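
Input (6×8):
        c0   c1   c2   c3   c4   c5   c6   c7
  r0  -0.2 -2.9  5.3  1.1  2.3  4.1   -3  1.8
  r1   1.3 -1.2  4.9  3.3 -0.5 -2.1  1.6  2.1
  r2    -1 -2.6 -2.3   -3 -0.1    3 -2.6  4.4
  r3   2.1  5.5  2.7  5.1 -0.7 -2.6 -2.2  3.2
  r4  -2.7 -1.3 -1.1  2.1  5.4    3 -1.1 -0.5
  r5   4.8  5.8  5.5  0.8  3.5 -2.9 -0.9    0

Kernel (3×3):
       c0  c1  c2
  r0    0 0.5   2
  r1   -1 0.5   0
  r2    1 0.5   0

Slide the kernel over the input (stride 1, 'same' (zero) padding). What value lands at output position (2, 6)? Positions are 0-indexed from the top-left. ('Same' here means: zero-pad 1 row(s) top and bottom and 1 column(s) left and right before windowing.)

-3

The receptive field on the zero-padded input at this output position is [-2.1 1.6 2.1 / 3 -2.6 4.4 / -2.6 -2.2 3.2]. Elementwise product with the kernel and sum: 1.6·0.5 + 2.1·2 + 3·-1 + -2.6·0.5 + -2.6·1 + -2.2·0.5.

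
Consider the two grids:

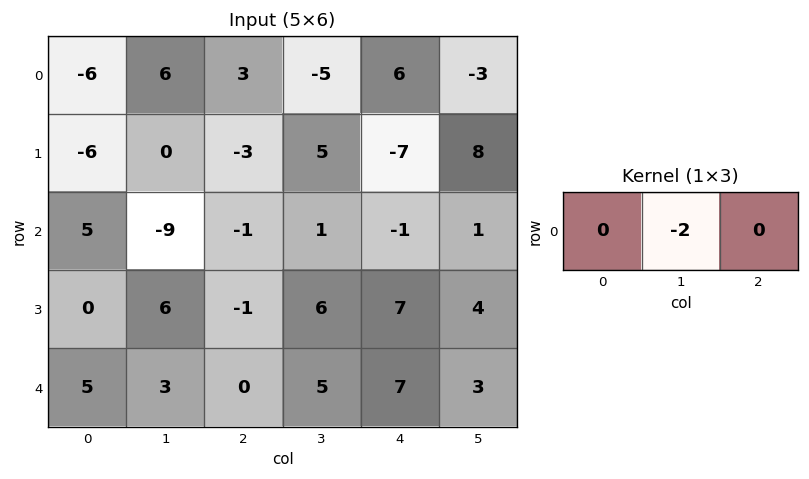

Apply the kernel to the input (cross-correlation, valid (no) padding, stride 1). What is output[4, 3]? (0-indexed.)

-14

The receptive field on the input at this output position is [5 7 3]. Elementwise product with the kernel and sum: 7·-2.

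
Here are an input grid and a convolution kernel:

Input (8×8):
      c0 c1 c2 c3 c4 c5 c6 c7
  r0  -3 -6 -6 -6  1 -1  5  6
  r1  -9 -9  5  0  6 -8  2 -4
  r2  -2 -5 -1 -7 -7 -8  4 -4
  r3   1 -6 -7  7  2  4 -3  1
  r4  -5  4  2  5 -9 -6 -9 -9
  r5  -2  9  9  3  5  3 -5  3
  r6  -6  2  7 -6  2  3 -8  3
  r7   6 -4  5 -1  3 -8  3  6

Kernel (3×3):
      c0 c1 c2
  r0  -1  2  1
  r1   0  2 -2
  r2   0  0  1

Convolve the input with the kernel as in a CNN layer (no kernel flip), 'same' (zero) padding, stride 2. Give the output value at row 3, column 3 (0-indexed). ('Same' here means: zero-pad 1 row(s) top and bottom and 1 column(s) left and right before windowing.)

-26

The receptive field on the zero-padded input at this output position is [3 -5 3 / 3 -8 3 / -8 3 6]. Elementwise product with the kernel and sum: 3·-1 + -5·2 + 3·1 + -8·2 + 3·-2 + 6·1.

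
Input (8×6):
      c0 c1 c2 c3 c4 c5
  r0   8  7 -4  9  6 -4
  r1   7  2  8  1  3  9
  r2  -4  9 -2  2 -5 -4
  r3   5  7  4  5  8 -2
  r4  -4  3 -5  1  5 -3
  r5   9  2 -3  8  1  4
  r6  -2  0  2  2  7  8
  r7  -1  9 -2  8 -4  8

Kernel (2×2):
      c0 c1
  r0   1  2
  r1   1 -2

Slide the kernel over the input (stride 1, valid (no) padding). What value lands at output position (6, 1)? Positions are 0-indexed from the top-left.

The receptive field on the input at this output position is [0 2 / 9 -2]. Elementwise product with the kernel and sum: 0·1 + 2·2 + 9·1 + -2·-2.

17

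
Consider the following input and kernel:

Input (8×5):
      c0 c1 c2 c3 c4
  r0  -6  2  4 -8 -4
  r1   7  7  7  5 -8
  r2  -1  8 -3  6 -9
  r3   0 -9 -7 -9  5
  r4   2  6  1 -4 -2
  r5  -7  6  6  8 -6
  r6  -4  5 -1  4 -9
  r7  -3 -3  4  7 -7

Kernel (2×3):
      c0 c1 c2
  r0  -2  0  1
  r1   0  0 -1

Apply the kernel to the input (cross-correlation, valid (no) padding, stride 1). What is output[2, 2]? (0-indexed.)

-8

The receptive field on the input at this output position is [-3 6 -9 / -7 -9 5]. Elementwise product with the kernel and sum: -3·-2 + -9·1 + 5·-1.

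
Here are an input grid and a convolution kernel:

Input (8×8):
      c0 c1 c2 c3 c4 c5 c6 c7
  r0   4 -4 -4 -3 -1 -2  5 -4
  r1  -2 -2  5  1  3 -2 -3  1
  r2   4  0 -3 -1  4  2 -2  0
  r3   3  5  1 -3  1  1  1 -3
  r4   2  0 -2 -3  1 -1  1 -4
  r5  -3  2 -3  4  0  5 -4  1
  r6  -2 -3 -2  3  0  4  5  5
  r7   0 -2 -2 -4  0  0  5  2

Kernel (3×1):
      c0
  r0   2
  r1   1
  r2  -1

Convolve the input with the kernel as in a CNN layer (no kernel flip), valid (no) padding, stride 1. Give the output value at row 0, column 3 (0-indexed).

The receptive field on the input at this output position is [-3 / 1 / -1]. Elementwise product with the kernel and sum: -3·2 + 1·1 + -1·-1.

-4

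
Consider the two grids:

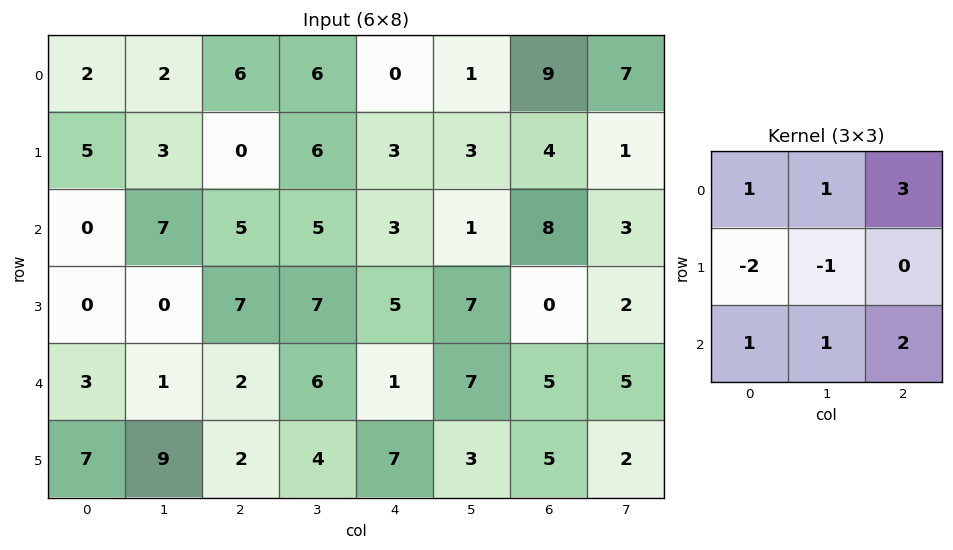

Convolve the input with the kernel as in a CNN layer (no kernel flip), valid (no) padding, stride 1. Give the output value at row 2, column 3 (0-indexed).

The receptive field on the input at this output position is [5 3 1 / 7 5 7 / 6 1 7]. Elementwise product with the kernel and sum: 5·1 + 3·1 + 1·3 + 7·-2 + 5·-1 + 6·1 + 1·1 + 7·2.

13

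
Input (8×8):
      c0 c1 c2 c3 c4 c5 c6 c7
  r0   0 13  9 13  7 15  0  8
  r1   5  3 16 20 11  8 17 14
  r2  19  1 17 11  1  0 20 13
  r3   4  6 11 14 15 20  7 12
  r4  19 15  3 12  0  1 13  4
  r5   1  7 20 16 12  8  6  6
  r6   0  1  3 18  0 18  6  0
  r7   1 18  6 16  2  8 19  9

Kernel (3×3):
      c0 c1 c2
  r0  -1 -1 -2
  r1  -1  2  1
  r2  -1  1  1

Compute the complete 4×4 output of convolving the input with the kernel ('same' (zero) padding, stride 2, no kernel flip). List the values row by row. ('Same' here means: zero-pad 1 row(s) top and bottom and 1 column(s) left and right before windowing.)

Output[0,0]: The receptive field on the zero-padded input at this output position is [0 0 0 / 0 0 13 / 0 5 3]. Elementwise product with the kernel and sum: 0·-1 + 0·-1 + 0·-2 + 0·-1 + 0·2 + 13·1 + 0·-1 + 5·1 + 3·1.
Output[0,1]: The receptive field on the zero-padded input at this output position is [0 0 0 / 13 9 13 / 3 16 20]. Elementwise product with the kernel and sum: 0·-1 + 0·-1 + 0·-2 + 13·-1 + 9·2 + 13·1 + 3·-1 + 16·1 + 20·1.

21 51 15 16
38 4 -35 -1
45 -13 -76 -18
5 -32 -50 -12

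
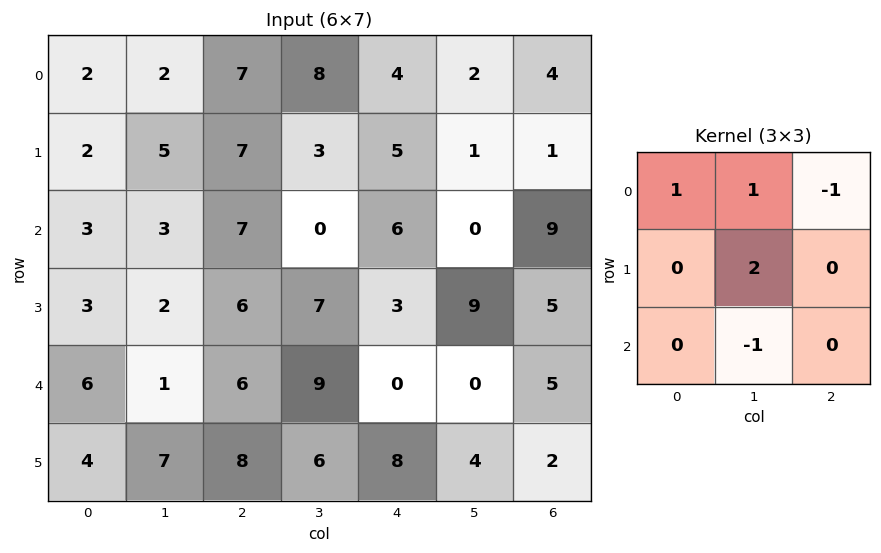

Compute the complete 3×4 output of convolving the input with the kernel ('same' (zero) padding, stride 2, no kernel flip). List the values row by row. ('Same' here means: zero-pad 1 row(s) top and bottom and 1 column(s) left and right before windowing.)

Output[0,0]: The receptive field on the zero-padded input at this output position is [0 0 0 / 0 2 2 / 0 2 5]. Elementwise product with the kernel and sum: 0·1 + 0·1 + 0·-1 + 2·2 + 2·-1.
Output[0,1]: The receptive field on the zero-padded input at this output position is [0 0 0 / 2 7 8 / 5 7 3]. Elementwise product with the kernel and sum: 0·1 + 0·1 + 0·-1 + 7·2 + 7·-1.

2 7 3 7
0 17 16 15
9 5 -7 22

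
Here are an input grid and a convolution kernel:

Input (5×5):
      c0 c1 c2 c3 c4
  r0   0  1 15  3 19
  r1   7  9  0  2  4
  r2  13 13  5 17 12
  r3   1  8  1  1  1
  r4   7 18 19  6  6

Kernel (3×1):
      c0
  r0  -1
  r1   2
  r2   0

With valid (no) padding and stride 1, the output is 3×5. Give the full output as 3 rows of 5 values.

Output[0,0]: The receptive field on the input at this output position is [0 / 7 / 13]. Elementwise product with the kernel and sum: 0·-1 + 7·2.

14 17 -15 1 -11
19 17 10 32 20
-11 3 -3 -15 -10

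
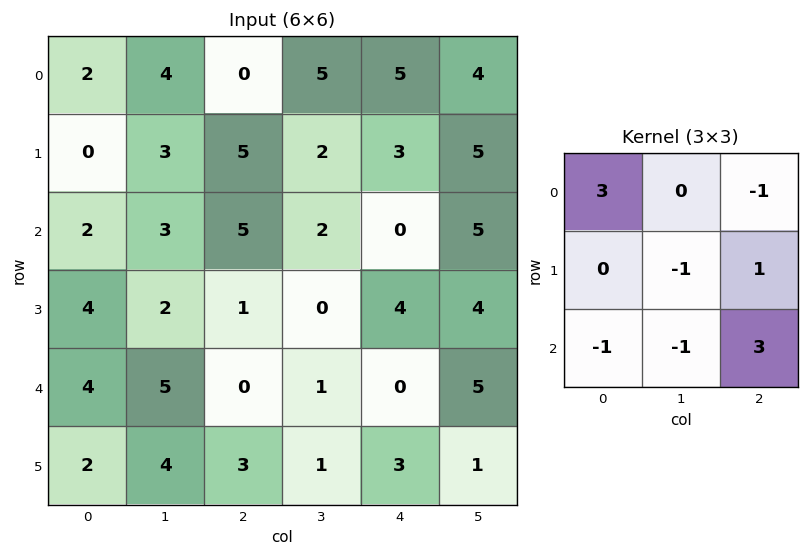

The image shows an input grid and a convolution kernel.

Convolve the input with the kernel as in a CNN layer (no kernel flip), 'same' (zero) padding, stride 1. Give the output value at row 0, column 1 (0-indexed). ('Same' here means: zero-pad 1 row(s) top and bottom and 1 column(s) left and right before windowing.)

8

The receptive field on the zero-padded input at this output position is [0 0 0 / 2 4 0 / 0 3 5]. Elementwise product with the kernel and sum: 0·3 + 0·-1 + 4·-1 + 0·1 + 0·-1 + 3·-1 + 5·3.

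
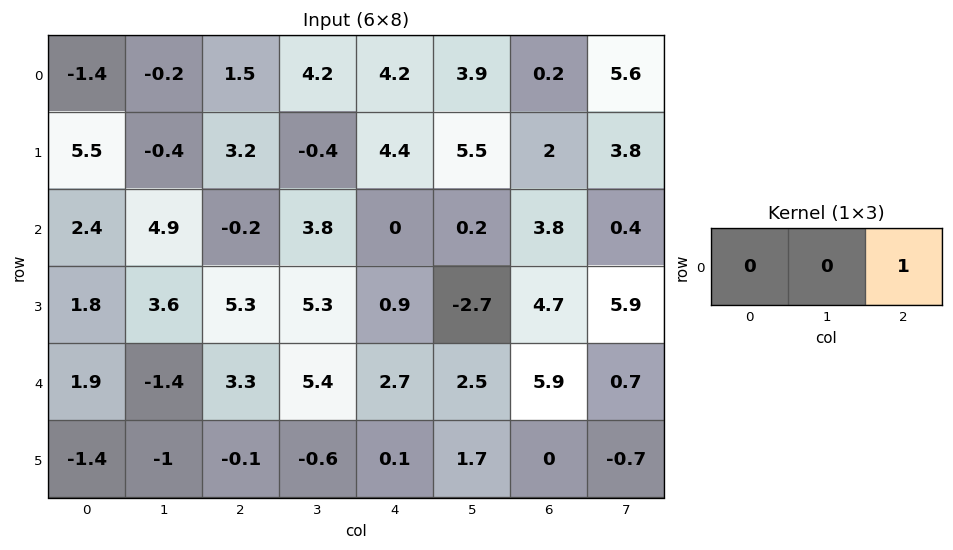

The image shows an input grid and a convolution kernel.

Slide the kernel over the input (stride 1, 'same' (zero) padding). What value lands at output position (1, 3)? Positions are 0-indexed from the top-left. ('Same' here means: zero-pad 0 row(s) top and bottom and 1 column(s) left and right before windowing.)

The receptive field on the zero-padded input at this output position is [3.2 -0.4 4.4]. Elementwise product with the kernel and sum: 4.4·1.

4.4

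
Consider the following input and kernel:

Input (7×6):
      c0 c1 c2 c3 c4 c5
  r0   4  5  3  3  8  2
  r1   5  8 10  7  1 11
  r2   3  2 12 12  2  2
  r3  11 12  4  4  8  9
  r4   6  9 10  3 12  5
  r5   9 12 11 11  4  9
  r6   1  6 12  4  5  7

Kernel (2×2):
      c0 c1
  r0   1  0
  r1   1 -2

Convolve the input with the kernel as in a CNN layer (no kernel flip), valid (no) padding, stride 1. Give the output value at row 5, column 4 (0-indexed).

The receptive field on the input at this output position is [4 9 / 5 7]. Elementwise product with the kernel and sum: 4·1 + 5·1 + 7·-2.

-5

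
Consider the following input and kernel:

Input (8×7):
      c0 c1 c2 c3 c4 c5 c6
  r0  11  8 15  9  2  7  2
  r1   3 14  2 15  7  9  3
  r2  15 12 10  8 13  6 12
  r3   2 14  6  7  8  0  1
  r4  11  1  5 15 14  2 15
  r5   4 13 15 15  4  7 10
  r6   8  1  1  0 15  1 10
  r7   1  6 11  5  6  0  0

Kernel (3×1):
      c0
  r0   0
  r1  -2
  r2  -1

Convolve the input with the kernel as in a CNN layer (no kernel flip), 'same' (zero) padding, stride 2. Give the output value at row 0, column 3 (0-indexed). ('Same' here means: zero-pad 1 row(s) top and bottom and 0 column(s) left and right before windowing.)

The receptive field on the zero-padded input at this output position is [0 / 2 / 3]. Elementwise product with the kernel and sum: 2·-2 + 3·-1.

-7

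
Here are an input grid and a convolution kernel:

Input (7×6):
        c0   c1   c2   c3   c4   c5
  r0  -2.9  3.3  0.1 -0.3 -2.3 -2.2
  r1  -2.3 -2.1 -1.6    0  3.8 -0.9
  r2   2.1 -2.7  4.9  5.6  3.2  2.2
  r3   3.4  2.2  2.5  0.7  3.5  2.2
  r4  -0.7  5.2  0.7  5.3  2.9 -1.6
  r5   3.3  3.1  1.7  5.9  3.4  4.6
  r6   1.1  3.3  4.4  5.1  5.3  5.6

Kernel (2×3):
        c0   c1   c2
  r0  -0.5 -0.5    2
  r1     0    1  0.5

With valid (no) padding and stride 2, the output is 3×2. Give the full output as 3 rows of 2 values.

-2.9 -2.6
13.55 3.6
3.1 10.4

Output[0,0]: The receptive field on the input at this output position is [-2.9 3.3 0.1 / -2.3 -2.1 -1.6]. Elementwise product with the kernel and sum: -2.9·-0.5 + 3.3·-0.5 + 0.1·2 + -2.1·1 + -1.6·0.5.
Output[0,1]: The receptive field on the input at this output position is [0.1 -0.3 -2.3 / -1.6 0 3.8]. Elementwise product with the kernel and sum: 0.1·-0.5 + -0.3·-0.5 + -2.3·2 + 0·1 + 3.8·0.5.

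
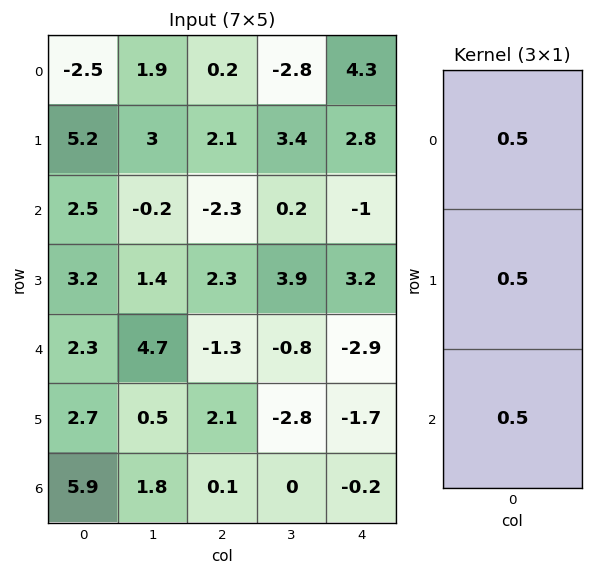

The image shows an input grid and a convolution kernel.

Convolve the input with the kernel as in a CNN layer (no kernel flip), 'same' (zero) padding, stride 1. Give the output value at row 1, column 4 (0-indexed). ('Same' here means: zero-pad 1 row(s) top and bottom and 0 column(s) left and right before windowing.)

The receptive field on the zero-padded input at this output position is [4.3 / 2.8 / -1]. Elementwise product with the kernel and sum: 4.3·0.5 + 2.8·0.5 + -1·0.5.

3.05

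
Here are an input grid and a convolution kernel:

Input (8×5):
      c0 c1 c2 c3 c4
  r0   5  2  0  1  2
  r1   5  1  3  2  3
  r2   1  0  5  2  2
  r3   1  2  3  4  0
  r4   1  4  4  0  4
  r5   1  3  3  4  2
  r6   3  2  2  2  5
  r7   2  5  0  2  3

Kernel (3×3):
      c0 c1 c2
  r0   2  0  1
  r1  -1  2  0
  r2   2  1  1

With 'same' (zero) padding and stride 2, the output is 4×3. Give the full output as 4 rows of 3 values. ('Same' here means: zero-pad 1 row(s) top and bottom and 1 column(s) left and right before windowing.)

16 5 10
6 25 14
8 25 26
16 24 23

Output[0,0]: The receptive field on the zero-padded input at this output position is [0 0 0 / 0 5 2 / 0 5 1]. Elementwise product with the kernel and sum: 0·2 + 0·1 + 0·-1 + 5·2 + 0·2 + 5·1 + 1·1.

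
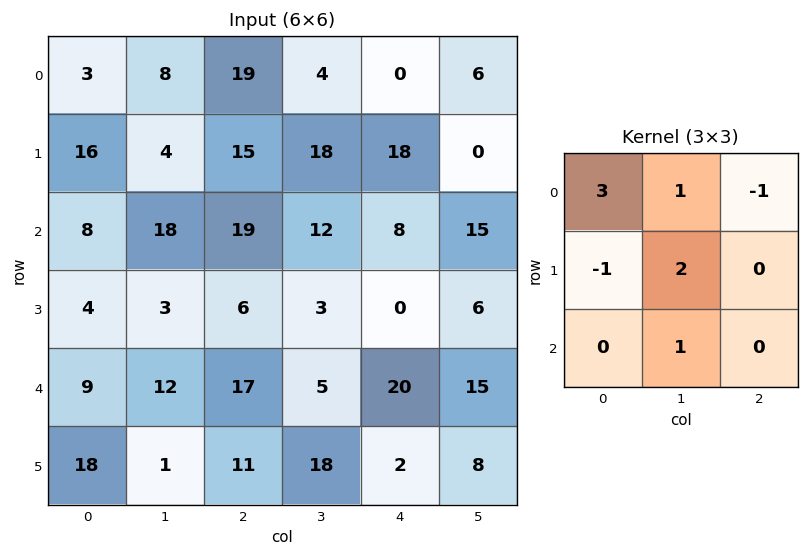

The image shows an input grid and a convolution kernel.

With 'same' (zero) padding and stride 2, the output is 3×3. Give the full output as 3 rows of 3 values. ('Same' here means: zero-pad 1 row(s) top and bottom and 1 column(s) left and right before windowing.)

Output[0,0]: The receptive field on the zero-padded input at this output position is [0 0 0 / 0 3 8 / 0 16 4]. Elementwise product with the kernel and sum: 0·3 + 0·1 + 0·-1 + 0·-1 + 3·2 + 16·1.

22 45 14
32 35 76
37 45 40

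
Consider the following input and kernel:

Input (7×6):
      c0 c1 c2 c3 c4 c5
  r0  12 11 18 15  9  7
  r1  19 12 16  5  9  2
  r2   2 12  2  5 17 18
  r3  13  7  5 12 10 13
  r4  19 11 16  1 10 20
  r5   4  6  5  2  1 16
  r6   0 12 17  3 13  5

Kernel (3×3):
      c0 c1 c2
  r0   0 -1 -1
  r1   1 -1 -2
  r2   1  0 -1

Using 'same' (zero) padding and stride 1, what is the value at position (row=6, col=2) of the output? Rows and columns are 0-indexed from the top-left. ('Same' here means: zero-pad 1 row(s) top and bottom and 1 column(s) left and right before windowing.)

The receptive field on the zero-padded input at this output position is [6 5 2 / 12 17 3 / 0 0 0]. Elementwise product with the kernel and sum: 5·-1 + 2·-1 + 12·1 + 17·-1 + 3·-2 + 0·1 + 0·-1.

-18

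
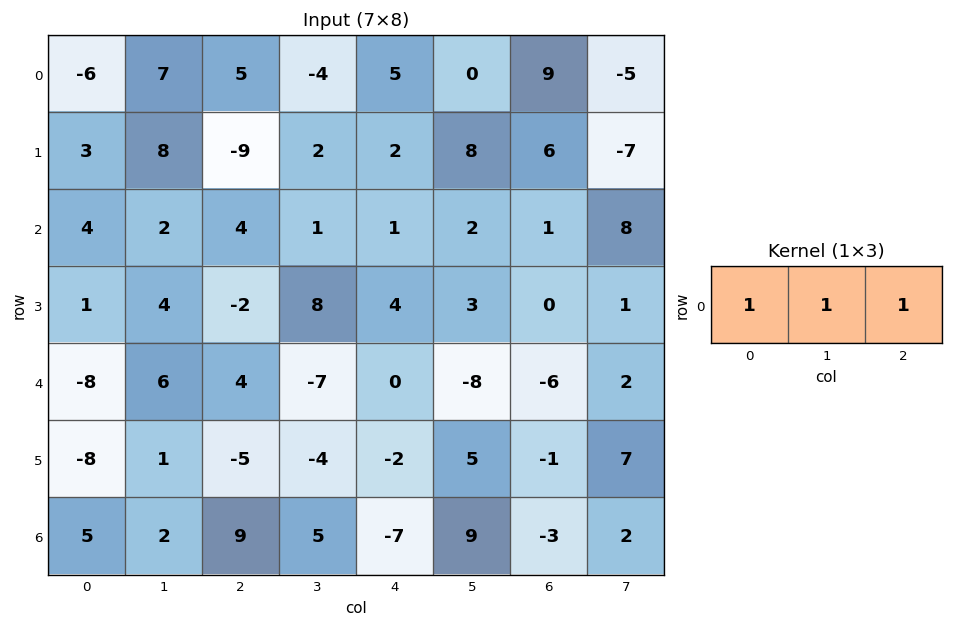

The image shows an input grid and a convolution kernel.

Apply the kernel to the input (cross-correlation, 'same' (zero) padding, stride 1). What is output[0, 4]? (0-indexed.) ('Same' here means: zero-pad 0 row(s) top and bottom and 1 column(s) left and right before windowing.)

1

The receptive field on the zero-padded input at this output position is [-4 5 0]. Elementwise product with the kernel and sum: -4·1 + 5·1 + 0·1.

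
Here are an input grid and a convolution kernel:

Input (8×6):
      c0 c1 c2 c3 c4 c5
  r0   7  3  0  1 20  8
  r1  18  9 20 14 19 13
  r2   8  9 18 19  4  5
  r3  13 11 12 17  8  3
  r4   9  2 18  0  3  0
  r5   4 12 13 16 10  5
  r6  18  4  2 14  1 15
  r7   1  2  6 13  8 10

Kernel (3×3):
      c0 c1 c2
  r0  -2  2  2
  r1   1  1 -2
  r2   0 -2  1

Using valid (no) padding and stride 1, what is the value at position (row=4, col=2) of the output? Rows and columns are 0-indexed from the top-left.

The receptive field on the input at this output position is [18 0 3 / 13 16 10 / 2 14 1]. Elementwise product with the kernel and sum: 18·-2 + 0·2 + 3·2 + 13·1 + 16·1 + 10·-2 + 14·-2 + 1·1.

-48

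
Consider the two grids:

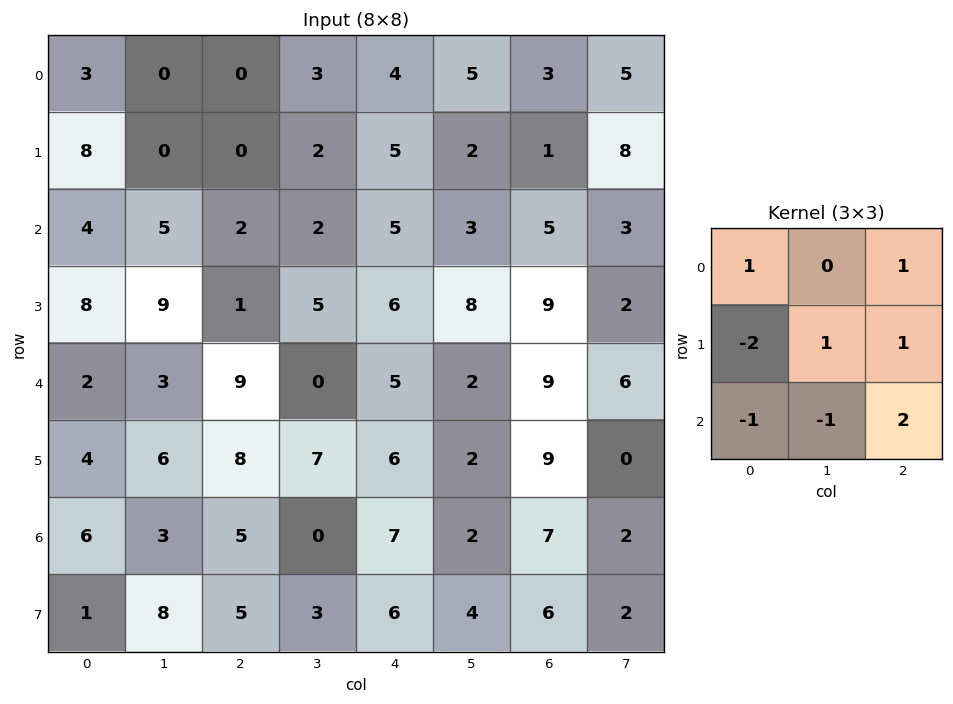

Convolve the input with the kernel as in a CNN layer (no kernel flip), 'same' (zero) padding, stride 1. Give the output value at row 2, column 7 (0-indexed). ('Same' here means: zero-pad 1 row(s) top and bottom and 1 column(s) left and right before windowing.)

-17

The receptive field on the zero-padded input at this output position is [1 8 0 / 5 3 0 / 9 2 0]. Elementwise product with the kernel and sum: 1·1 + 0·1 + 5·-2 + 3·1 + 0·1 + 9·-1 + 2·-1 + 0·2.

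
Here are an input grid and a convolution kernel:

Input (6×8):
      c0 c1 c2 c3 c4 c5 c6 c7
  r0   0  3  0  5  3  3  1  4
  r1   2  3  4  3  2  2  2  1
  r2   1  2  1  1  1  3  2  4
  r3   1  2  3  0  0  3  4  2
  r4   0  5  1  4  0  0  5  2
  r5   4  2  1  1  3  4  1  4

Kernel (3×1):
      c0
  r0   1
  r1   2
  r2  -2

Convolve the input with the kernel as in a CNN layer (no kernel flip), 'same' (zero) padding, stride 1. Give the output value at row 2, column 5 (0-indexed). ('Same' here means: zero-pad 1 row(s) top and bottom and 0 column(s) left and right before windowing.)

2

The receptive field on the zero-padded input at this output position is [2 / 3 / 3]. Elementwise product with the kernel and sum: 2·1 + 3·2 + 3·-2.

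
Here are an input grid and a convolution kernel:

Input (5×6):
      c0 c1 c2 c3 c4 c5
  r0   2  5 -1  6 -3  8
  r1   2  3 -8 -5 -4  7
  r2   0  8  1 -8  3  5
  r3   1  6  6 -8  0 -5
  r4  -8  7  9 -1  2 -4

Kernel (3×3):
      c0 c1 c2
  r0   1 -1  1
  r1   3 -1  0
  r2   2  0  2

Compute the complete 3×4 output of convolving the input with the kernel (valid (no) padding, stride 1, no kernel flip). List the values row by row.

1 29 -21 0
-3 25 16 -47
-8 23 60 -40

Output[0,0]: The receptive field on the input at this output position is [2 5 -1 / 2 3 -8 / 0 8 1]. Elementwise product with the kernel and sum: 2·1 + 5·-1 + -1·1 + 2·3 + 3·-1 + 0·2 + 1·2.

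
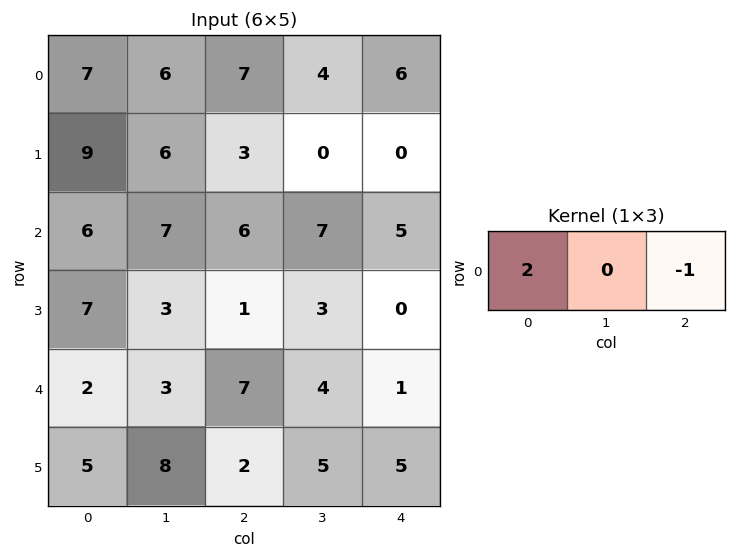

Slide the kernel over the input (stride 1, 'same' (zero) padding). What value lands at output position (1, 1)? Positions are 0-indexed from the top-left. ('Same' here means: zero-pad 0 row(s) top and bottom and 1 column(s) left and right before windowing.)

The receptive field on the zero-padded input at this output position is [9 6 3]. Elementwise product with the kernel and sum: 9·2 + 3·-1.

15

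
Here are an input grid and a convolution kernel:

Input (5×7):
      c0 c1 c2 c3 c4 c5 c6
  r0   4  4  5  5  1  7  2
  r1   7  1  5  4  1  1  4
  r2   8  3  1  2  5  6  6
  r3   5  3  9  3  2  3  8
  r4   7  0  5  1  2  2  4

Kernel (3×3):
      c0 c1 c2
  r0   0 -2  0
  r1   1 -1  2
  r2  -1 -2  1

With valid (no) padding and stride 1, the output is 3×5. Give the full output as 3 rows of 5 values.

Output[0,0]: The receptive field on the input at this output position is [4 4 5 / 7 1 5 / 8 3 1]. Elementwise product with the kernel and sum: 4·-2 + 7·1 + 1·-1 + 5·2 + 8·-1 + 3·-2 + 1·1.

-5 -9 -7 -3 -17
3 -22 -12 3 9
12 -11 1 -6 1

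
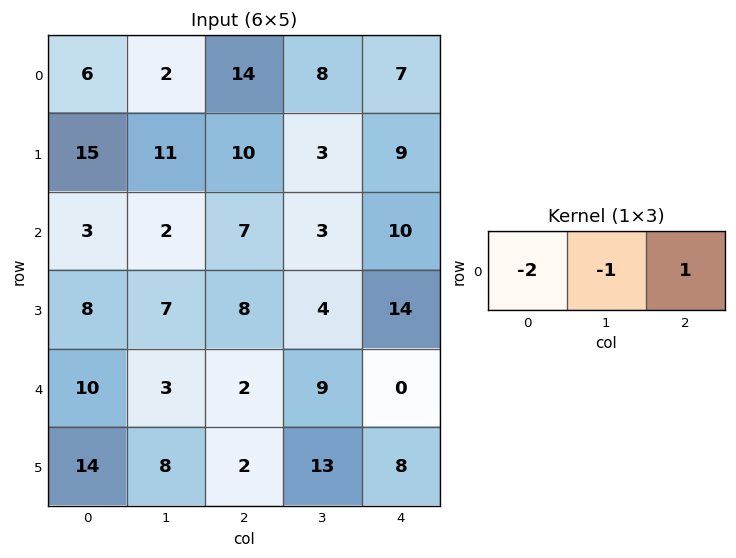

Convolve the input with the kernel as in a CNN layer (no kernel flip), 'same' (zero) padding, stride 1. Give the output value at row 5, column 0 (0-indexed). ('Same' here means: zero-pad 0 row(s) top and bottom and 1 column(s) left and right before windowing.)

-6

The receptive field on the zero-padded input at this output position is [0 14 8]. Elementwise product with the kernel and sum: 0·-2 + 14·-1 + 8·1.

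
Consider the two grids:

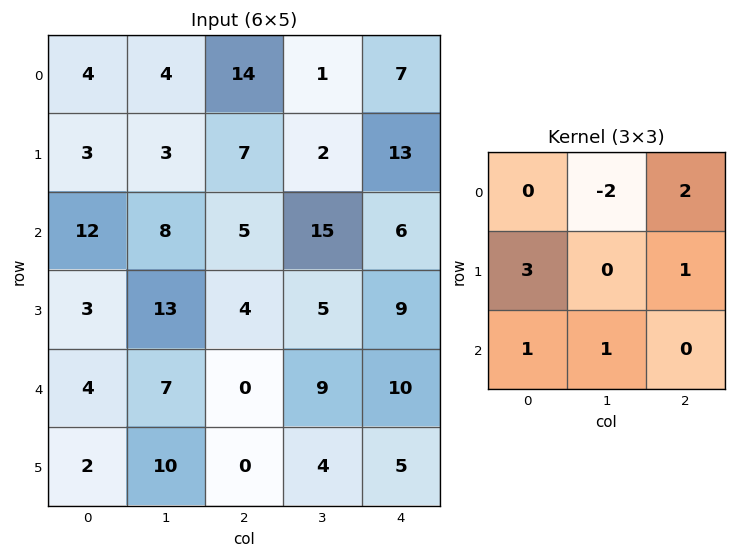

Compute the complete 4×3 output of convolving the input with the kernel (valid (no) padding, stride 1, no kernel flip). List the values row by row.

Output[0,0]: The receptive field on the input at this output position is [4 4 14 / 3 3 7 / 12 8 5]. Elementwise product with the kernel and sum: 4·-2 + 14·2 + 3·3 + 7·1 + 12·1 + 8·1.
Output[0,1]: The receptive field on the input at this output position is [4 14 1 / 3 7 2 / 8 5 15]. Elementwise product with the kernel and sum: 14·-2 + 1·2 + 3·3 + 2·1 + 8·1 + 5·1.

56 -2 66
65 46 52
18 71 12
6 42 22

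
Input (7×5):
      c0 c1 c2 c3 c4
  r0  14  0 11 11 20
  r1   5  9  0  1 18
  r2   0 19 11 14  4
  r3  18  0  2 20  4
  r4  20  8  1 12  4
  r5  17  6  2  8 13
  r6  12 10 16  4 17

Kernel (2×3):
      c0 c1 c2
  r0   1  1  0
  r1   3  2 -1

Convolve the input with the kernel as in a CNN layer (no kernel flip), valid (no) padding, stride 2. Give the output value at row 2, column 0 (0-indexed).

The receptive field on the input at this output position is [20 8 1 / 17 6 2]. Elementwise product with the kernel and sum: 20·1 + 8·1 + 17·3 + 6·2 + 2·-1.

89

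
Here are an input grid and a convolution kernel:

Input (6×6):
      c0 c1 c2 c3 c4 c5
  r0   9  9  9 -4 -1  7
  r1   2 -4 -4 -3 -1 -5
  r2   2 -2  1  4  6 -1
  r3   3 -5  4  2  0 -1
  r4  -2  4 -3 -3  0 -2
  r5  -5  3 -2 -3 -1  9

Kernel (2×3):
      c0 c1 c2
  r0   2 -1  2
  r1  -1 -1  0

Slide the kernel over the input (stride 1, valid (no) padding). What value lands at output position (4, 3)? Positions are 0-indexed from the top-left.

-6

The receptive field on the input at this output position is [-3 0 -2 / -3 -1 9]. Elementwise product with the kernel and sum: -3·2 + 0·-1 + -2·2 + -3·-1 + -1·-1.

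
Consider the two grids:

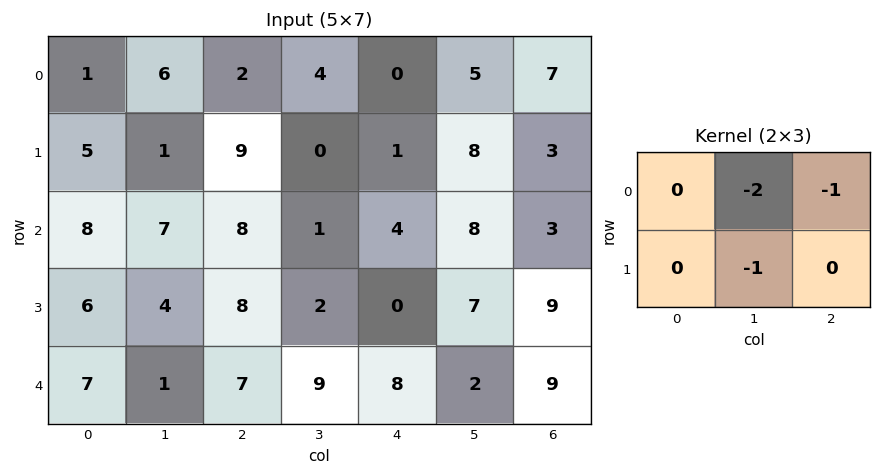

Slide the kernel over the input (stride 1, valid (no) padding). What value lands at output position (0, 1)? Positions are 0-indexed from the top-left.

-17

The receptive field on the input at this output position is [6 2 4 / 1 9 0]. Elementwise product with the kernel and sum: 2·-2 + 4·-1 + 9·-1.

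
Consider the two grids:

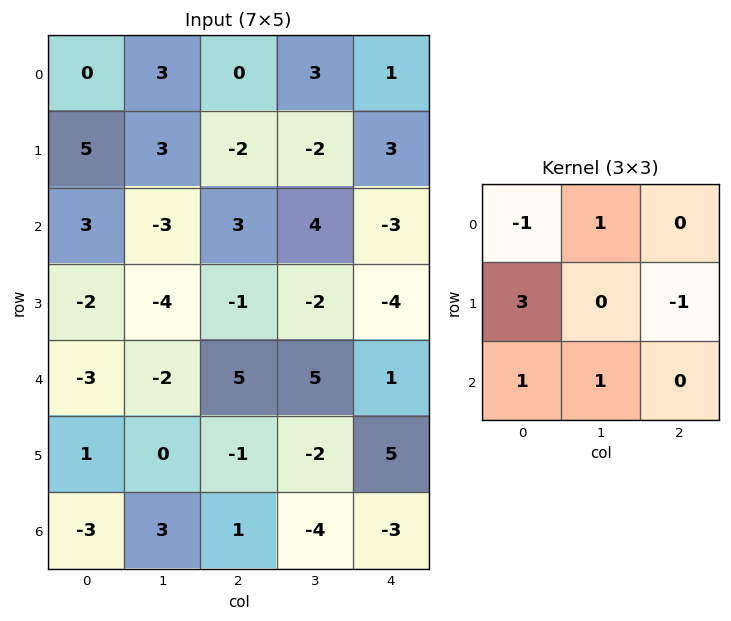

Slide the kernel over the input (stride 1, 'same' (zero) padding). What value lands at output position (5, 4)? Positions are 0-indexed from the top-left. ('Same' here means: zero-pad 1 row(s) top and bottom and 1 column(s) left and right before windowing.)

-17

The receptive field on the zero-padded input at this output position is [5 1 0 / -2 5 0 / -4 -3 0]. Elementwise product with the kernel and sum: 5·-1 + 1·1 + -2·3 + 0·-1 + -4·1 + -3·1.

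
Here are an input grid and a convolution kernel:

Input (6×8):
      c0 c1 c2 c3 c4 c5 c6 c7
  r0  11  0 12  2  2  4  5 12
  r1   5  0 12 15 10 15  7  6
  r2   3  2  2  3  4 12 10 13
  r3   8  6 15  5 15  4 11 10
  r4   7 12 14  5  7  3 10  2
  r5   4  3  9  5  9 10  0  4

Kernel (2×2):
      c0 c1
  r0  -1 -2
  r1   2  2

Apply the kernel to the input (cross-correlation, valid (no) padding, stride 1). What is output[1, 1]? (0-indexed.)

The receptive field on the input at this output position is [0 12 / 2 2]. Elementwise product with the kernel and sum: 0·-1 + 12·-2 + 2·2 + 2·2.

-16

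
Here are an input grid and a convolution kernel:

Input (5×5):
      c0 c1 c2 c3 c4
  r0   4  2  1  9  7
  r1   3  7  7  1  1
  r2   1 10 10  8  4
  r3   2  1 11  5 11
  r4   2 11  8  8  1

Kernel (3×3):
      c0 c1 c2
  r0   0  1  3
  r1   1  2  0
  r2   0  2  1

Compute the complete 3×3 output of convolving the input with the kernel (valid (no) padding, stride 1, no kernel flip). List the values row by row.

Output[0,0]: The receptive field on the input at this output position is [4 2 1 / 3 7 7 / 1 10 10]. Elementwise product with the kernel and sum: 2·1 + 1·3 + 3·1 + 7·2 + 10·2 + 10·1.
Output[0,1]: The receptive field on the input at this output position is [2 1 9 / 7 7 1 / 10 10 8]. Elementwise product with the kernel and sum: 1·1 + 9·3 + 7·1 + 7·2 + 10·2 + 8·1.

52 77 59
62 67 51
74 81 58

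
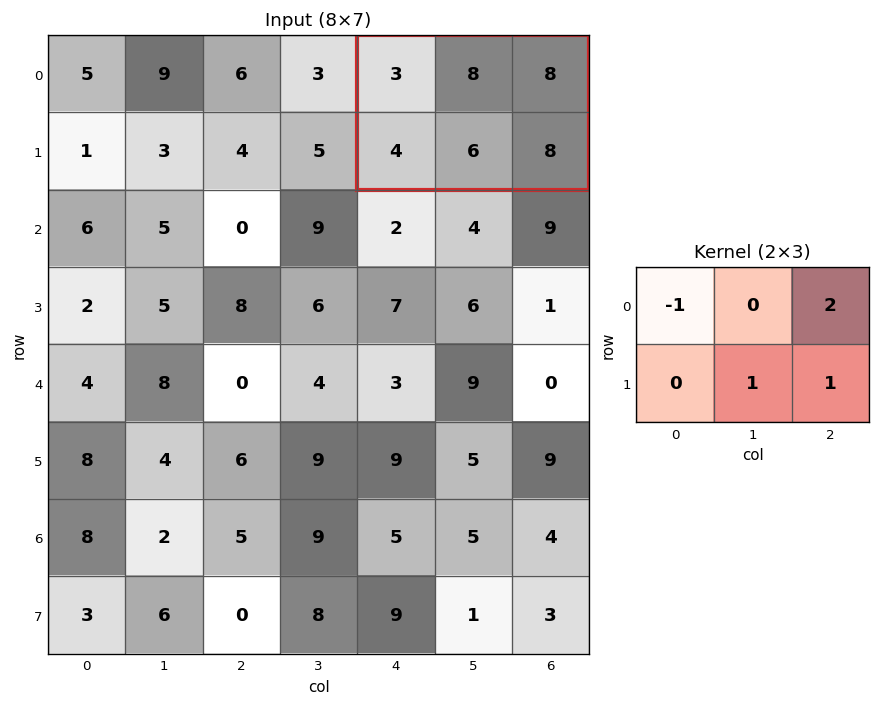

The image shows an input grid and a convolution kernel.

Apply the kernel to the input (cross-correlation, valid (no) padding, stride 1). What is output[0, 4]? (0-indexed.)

The receptive field on the input at this output position is [3 8 8 / 4 6 8]. Elementwise product with the kernel and sum: 3·-1 + 8·2 + 6·1 + 8·1.

27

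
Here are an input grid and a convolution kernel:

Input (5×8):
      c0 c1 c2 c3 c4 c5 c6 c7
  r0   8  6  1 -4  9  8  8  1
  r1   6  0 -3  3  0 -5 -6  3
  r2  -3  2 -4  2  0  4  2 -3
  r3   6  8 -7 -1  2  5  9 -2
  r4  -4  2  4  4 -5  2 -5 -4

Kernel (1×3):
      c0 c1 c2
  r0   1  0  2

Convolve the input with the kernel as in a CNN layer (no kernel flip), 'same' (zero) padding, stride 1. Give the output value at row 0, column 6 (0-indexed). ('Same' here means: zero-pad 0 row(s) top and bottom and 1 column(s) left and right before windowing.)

The receptive field on the zero-padded input at this output position is [8 8 1]. Elementwise product with the kernel and sum: 8·1 + 1·2.

10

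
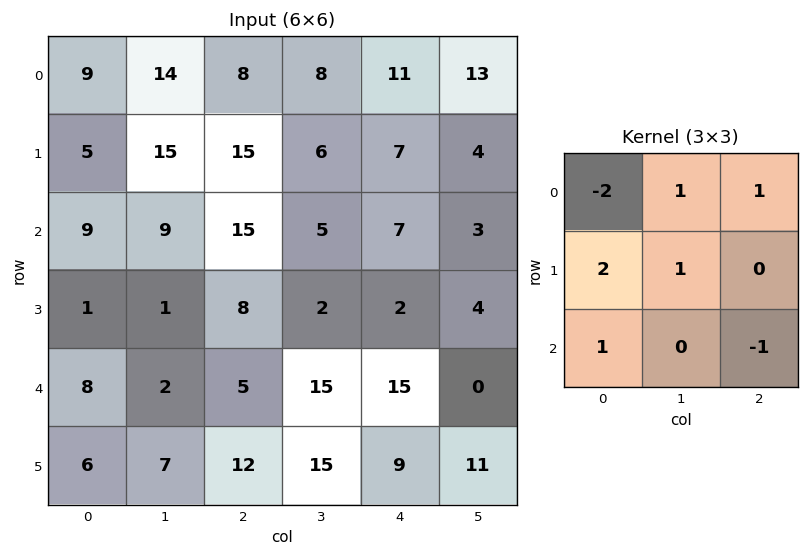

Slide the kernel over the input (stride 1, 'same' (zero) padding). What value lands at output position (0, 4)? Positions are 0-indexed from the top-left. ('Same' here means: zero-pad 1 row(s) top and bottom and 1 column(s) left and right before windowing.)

29

The receptive field on the zero-padded input at this output position is [0 0 0 / 8 11 13 / 6 7 4]. Elementwise product with the kernel and sum: 0·-2 + 0·1 + 0·1 + 8·2 + 11·1 + 6·1 + 4·-1.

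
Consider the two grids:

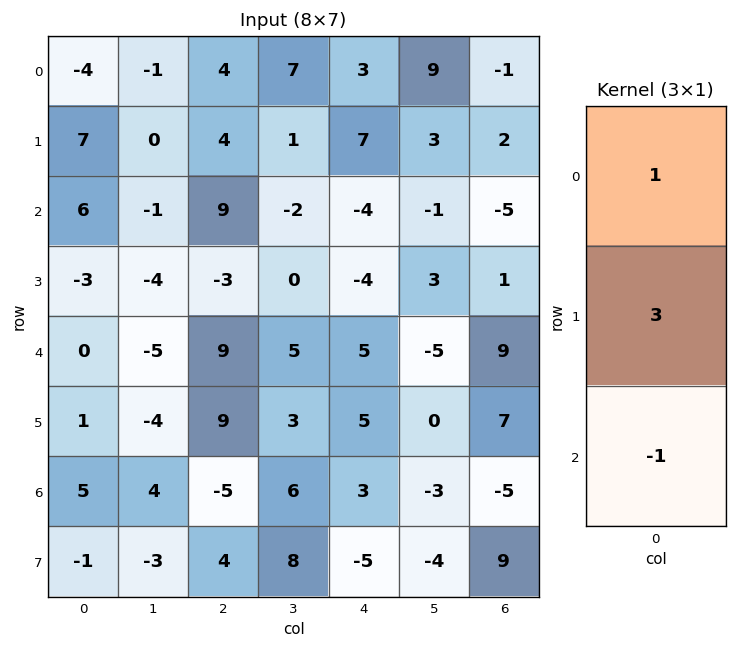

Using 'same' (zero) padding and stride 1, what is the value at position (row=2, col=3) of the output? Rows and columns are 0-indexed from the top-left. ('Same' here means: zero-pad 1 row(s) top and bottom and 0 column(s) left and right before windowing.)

-5

The receptive field on the zero-padded input at this output position is [1 / -2 / 0]. Elementwise product with the kernel and sum: 1·1 + -2·3 + 0·-1.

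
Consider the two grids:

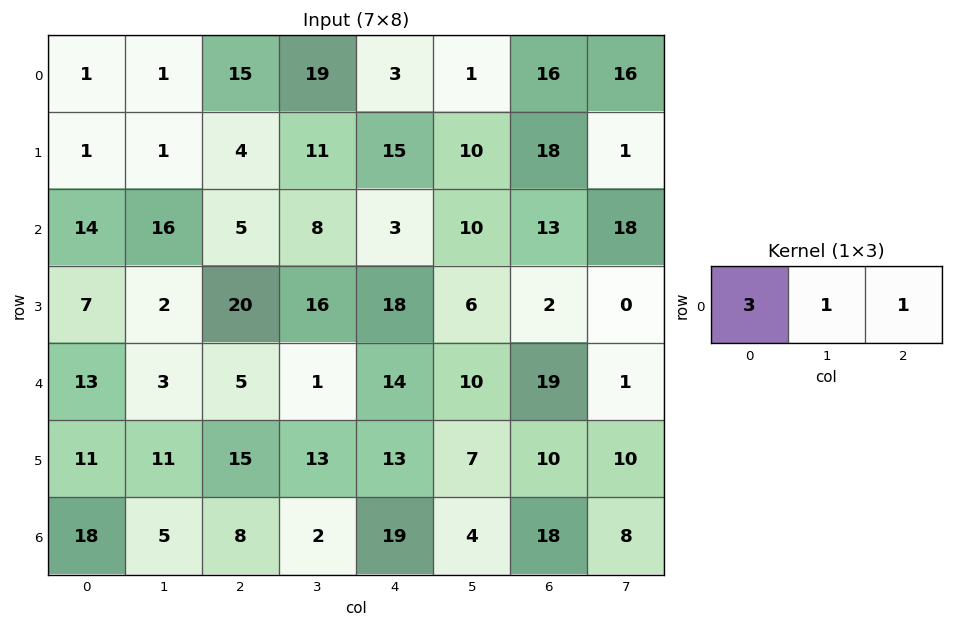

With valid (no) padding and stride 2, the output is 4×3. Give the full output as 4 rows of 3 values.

19 67 26
63 26 32
47 30 71
67 45 79

Output[0,0]: The receptive field on the input at this output position is [1 1 15]. Elementwise product with the kernel and sum: 1·3 + 1·1 + 15·1.
Output[0,1]: The receptive field on the input at this output position is [15 19 3]. Elementwise product with the kernel and sum: 15·3 + 19·1 + 3·1.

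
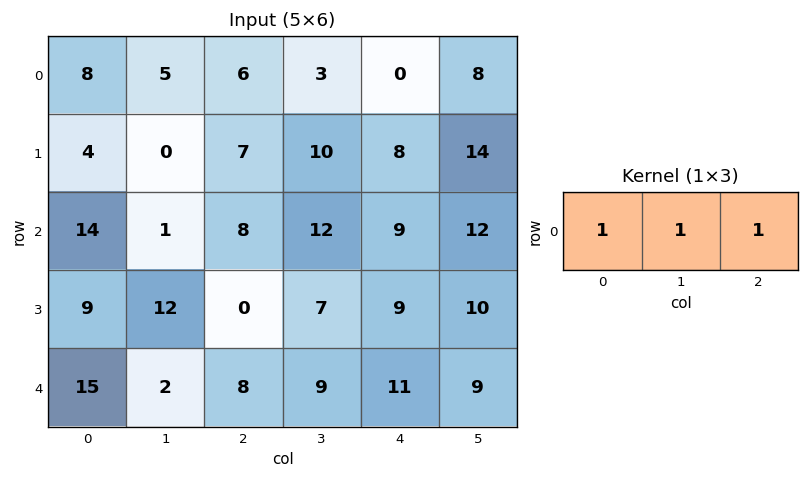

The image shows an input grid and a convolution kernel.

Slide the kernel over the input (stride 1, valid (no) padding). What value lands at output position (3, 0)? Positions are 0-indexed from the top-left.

The receptive field on the input at this output position is [9 12 0]. Elementwise product with the kernel and sum: 9·1 + 12·1 + 0·1.

21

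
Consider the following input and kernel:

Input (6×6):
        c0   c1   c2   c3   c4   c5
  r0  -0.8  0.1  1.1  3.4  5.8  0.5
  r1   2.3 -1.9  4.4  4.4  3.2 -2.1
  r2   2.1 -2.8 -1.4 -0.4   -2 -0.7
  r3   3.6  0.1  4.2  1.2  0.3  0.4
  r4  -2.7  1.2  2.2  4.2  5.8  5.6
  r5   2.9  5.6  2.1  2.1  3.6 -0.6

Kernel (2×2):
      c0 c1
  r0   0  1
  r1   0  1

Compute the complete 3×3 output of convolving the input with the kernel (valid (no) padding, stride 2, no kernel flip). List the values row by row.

-1.8 7.8 -1.6
-2.7 0.8 -0.3
6.8 6.3 5

Output[0,0]: The receptive field on the input at this output position is [-0.8 0.1 / 2.3 -1.9]. Elementwise product with the kernel and sum: 0.1·1 + -1.9·1.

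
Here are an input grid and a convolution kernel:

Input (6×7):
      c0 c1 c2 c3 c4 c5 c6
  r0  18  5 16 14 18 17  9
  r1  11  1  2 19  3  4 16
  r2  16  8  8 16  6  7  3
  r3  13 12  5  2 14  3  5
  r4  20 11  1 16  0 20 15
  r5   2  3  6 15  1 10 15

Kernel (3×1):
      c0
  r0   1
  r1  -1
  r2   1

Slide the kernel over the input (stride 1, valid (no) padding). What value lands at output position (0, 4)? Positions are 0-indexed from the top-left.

21

The receptive field on the input at this output position is [18 / 3 / 6]. Elementwise product with the kernel and sum: 18·1 + 3·-1 + 6·1.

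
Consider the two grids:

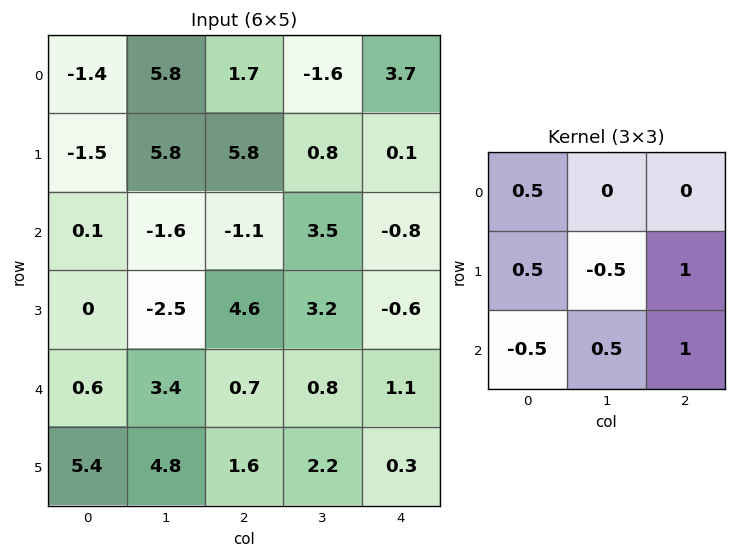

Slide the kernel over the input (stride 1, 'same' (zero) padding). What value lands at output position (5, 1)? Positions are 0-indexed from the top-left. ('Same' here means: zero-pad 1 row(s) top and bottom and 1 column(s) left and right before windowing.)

The receptive field on the zero-padded input at this output position is [0.6 3.4 0.7 / 5.4 4.8 1.6 / 0 0 0]. Elementwise product with the kernel and sum: 0.6·0.5 + 5.4·0.5 + 4.8·-0.5 + 1.6·1 + 0·-0.5 + 0·0.5 + 0·1.

2.2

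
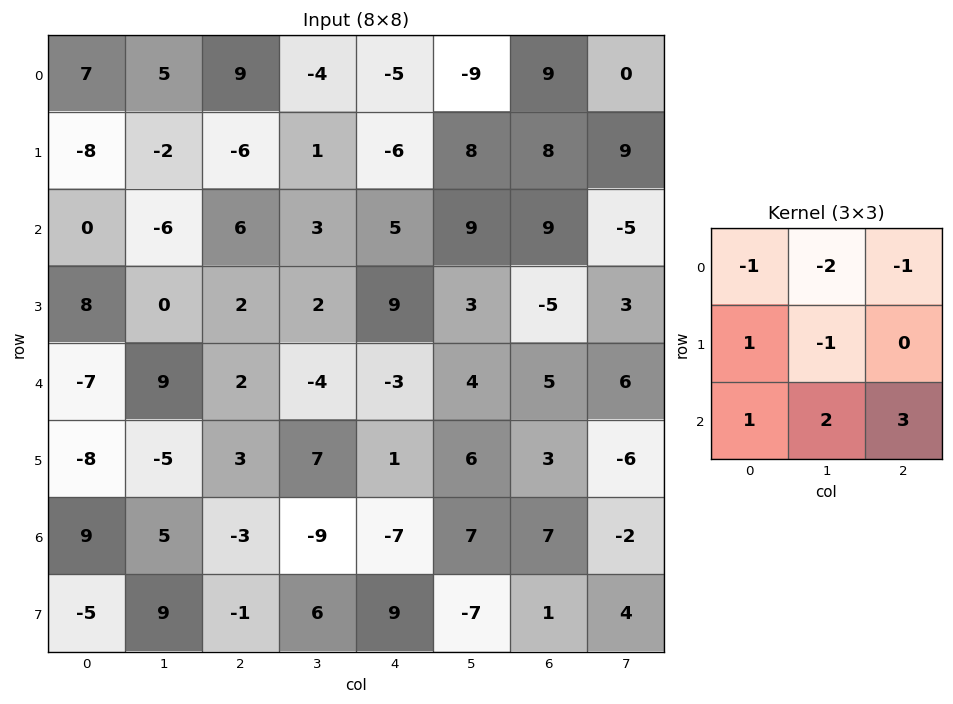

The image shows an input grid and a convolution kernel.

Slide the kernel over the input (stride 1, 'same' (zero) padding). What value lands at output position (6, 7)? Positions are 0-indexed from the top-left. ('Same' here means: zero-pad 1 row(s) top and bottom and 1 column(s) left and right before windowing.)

The receptive field on the zero-padded input at this output position is [3 -6 0 / 7 -2 0 / 1 4 0]. Elementwise product with the kernel and sum: 3·-1 + -6·-2 + 0·-1 + 7·1 + -2·-1 + 1·1 + 4·2 + 0·3.

27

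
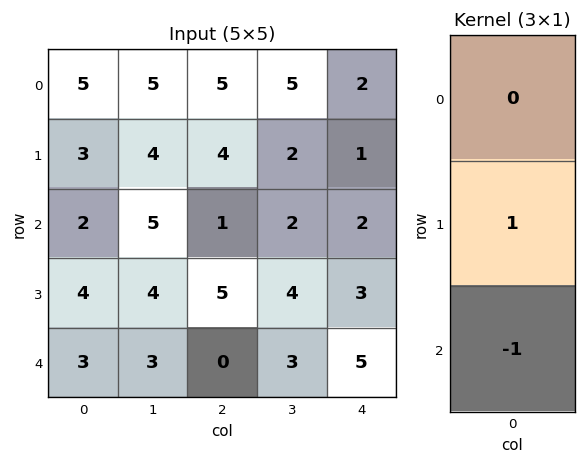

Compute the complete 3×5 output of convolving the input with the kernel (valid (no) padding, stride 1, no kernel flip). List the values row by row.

Output[0,0]: The receptive field on the input at this output position is [5 / 3 / 2]. Elementwise product with the kernel and sum: 3·1 + 2·-1.
Output[0,1]: The receptive field on the input at this output position is [5 / 4 / 5]. Elementwise product with the kernel and sum: 4·1 + 5·-1.

1 -1 3 0 -1
-2 1 -4 -2 -1
1 1 5 1 -2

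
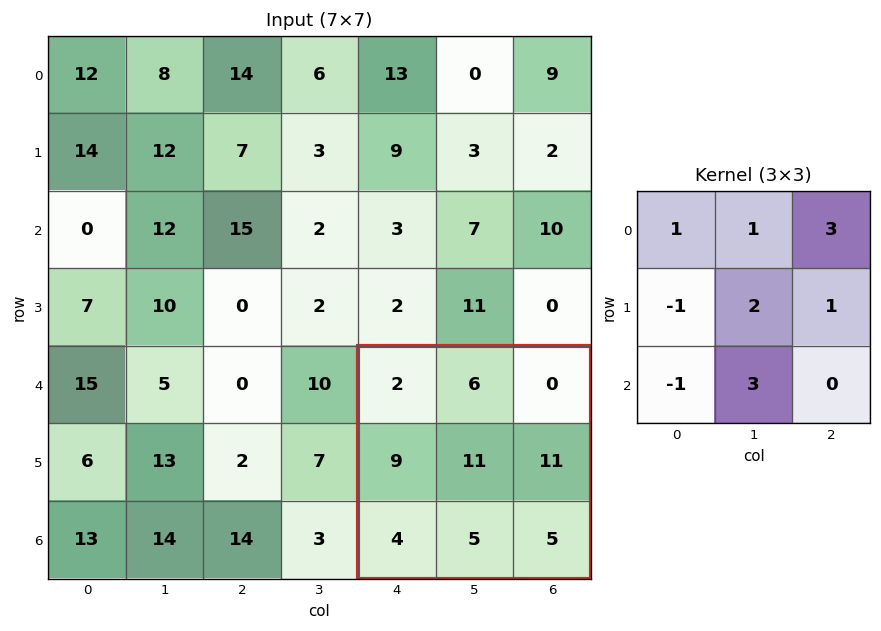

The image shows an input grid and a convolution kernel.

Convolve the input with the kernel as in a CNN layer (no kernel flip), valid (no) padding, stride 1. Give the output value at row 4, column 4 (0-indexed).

43

The receptive field on the input at this output position is [2 6 0 / 9 11 11 / 4 5 5]. Elementwise product with the kernel and sum: 2·1 + 6·1 + 0·3 + 9·-1 + 11·2 + 11·1 + 4·-1 + 5·3.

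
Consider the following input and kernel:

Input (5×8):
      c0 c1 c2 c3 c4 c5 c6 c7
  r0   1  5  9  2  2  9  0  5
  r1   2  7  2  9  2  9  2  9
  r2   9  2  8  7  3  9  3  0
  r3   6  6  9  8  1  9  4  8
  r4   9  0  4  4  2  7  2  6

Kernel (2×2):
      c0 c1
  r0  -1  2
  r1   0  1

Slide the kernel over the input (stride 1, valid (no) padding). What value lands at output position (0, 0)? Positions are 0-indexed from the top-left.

16

The receptive field on the input at this output position is [1 5 / 2 7]. Elementwise product with the kernel and sum: 1·-1 + 5·2 + 7·1.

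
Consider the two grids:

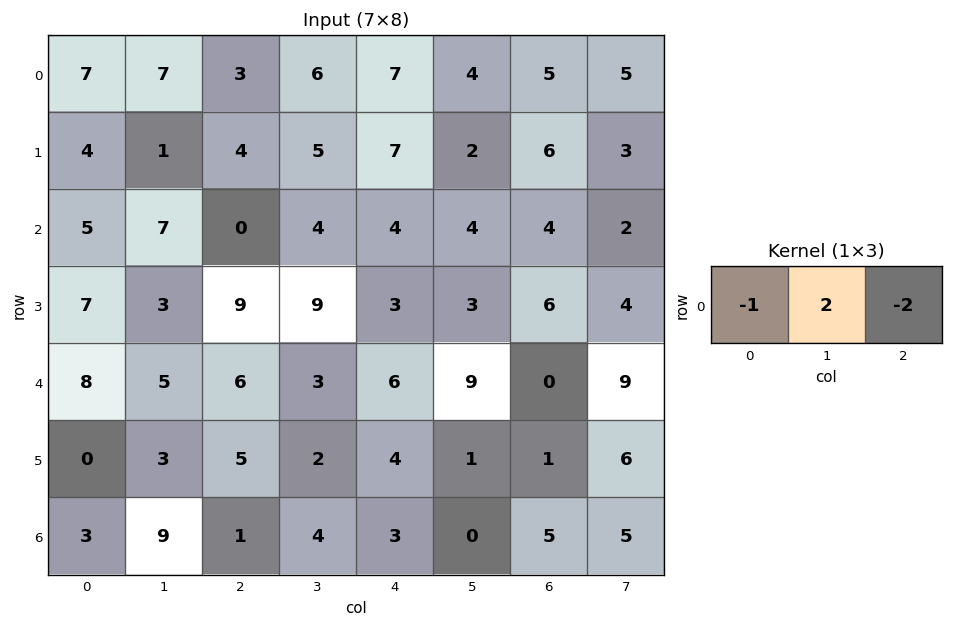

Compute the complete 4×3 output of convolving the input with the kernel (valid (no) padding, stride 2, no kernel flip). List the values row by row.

1 -5 -9
9 0 -4
-10 -12 12
13 1 -13

Output[0,0]: The receptive field on the input at this output position is [7 7 3]. Elementwise product with the kernel and sum: 7·-1 + 7·2 + 3·-2.
Output[0,1]: The receptive field on the input at this output position is [3 6 7]. Elementwise product with the kernel and sum: 3·-1 + 6·2 + 7·-2.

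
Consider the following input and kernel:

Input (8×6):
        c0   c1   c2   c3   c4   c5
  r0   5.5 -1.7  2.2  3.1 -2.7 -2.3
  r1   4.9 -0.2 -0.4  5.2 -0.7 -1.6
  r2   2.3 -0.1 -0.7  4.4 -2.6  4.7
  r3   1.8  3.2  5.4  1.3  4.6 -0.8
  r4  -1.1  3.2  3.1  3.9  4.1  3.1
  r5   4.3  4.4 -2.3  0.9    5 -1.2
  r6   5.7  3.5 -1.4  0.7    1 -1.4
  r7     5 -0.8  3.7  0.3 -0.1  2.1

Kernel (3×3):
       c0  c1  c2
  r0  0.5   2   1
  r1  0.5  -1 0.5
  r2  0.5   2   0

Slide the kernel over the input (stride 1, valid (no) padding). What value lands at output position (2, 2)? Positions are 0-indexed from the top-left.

18.9

The receptive field on the input at this output position is [-0.7 4.4 -2.6 / 5.4 1.3 4.6 / 3.1 3.9 4.1]. Elementwise product with the kernel and sum: -0.7·0.5 + 4.4·2 + -2.6·1 + 5.4·0.5 + 1.3·-1 + 4.6·0.5 + 3.1·0.5 + 3.9·2.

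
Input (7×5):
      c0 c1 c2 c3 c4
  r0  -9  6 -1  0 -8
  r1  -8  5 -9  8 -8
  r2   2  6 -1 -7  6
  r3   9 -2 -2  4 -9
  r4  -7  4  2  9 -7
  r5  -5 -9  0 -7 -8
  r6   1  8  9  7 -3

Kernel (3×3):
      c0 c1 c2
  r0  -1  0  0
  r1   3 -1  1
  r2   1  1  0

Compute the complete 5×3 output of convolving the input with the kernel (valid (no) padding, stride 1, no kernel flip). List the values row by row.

-21 31 -50
14 3 21
22 0 -7
-46 12 -15
10 -21 13

Output[0,0]: The receptive field on the input at this output position is [-9 6 -1 / -8 5 -9 / 2 6 -1]. Elementwise product with the kernel and sum: -9·-1 + -8·3 + 5·-1 + -9·1 + 2·1 + 6·1.
Output[0,1]: The receptive field on the input at this output position is [6 -1 0 / 5 -9 8 / 6 -1 -7]. Elementwise product with the kernel and sum: 6·-1 + 5·3 + -9·-1 + 8·1 + 6·1 + -1·1.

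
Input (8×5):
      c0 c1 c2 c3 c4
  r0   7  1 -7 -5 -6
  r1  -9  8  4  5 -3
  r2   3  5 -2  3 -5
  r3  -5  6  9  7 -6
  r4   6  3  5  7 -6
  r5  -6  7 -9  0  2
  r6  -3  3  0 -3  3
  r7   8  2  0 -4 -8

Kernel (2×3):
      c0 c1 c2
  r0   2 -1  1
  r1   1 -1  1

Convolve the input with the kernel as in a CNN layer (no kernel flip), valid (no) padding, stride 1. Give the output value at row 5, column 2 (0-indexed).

The receptive field on the input at this output position is [-9 0 2 / 0 -3 3]. Elementwise product with the kernel and sum: -9·2 + 0·-1 + 2·1 + 0·1 + -3·-1 + 3·1.

-10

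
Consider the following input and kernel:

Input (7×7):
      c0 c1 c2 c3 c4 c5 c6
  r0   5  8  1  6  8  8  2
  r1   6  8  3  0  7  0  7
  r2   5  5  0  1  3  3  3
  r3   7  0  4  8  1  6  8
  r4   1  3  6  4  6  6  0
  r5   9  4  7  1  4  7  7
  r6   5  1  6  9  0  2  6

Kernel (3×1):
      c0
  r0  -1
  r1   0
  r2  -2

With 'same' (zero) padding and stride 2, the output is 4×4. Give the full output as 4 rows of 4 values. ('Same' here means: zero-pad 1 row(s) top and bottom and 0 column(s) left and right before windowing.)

Output[0,0]: The receptive field on the zero-padded input at this output position is [0 / 5 / 6]. Elementwise product with the kernel and sum: 0·-1 + 6·-2.

-12 -6 -14 -14
-20 -11 -9 -23
-25 -18 -9 -22
-9 -7 -4 -7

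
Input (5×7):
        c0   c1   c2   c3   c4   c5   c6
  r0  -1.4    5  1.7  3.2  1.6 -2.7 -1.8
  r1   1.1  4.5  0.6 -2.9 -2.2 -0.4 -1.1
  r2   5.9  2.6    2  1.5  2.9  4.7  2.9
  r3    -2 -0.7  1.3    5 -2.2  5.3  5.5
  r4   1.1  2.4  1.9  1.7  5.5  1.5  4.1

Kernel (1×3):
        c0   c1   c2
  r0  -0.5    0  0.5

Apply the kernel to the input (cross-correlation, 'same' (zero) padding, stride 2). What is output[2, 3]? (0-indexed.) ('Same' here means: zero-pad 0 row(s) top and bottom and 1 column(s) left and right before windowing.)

-0.75

The receptive field on the zero-padded input at this output position is [1.5 4.1 0]. Elementwise product with the kernel and sum: 1.5·-0.5 + 0·0.5.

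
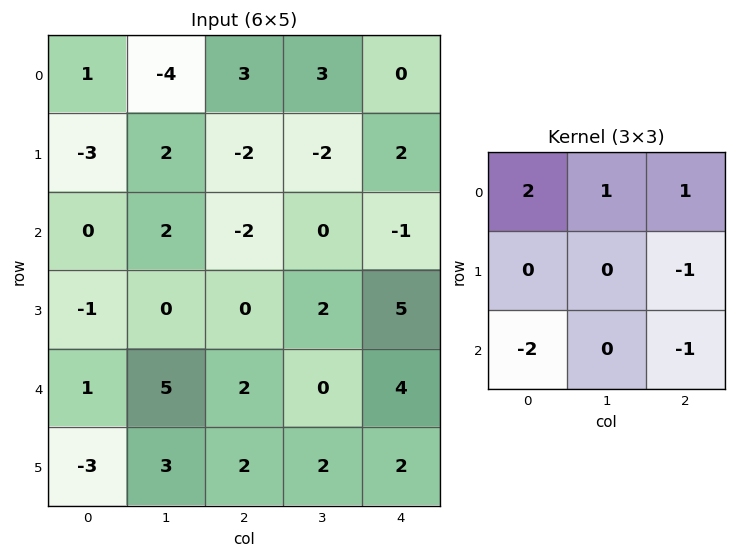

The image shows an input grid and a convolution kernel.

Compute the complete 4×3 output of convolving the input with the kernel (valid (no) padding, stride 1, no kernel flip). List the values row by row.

Output[0,0]: The receptive field on the input at this output position is [1 -4 3 / -3 2 -2 / 0 2 -2]. Elementwise product with the kernel and sum: 1·2 + -4·1 + 3·1 + -2·-1 + 0·-2 + -2·-1.
Output[0,1]: The receptive field on the input at this output position is [-4 3 3 / 2 -2 -2 / 2 -2 0]. Elementwise product with the kernel and sum: -4·2 + 3·1 + 3·1 + -2·-1 + 2·-2 + 0·-1.

5 -4 12
-2 -2 -8
-4 -10 -18
0 -6 -3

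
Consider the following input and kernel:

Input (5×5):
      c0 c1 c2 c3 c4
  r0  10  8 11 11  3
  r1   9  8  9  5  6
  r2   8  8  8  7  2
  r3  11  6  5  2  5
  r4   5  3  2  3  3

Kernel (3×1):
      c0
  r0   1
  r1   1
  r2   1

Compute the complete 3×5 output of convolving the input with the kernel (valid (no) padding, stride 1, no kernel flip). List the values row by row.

Output[0,0]: The receptive field on the input at this output position is [10 / 9 / 8]. Elementwise product with the kernel and sum: 10·1 + 9·1 + 8·1.
Output[0,1]: The receptive field on the input at this output position is [8 / 8 / 8]. Elementwise product with the kernel and sum: 8·1 + 8·1 + 8·1.

27 24 28 23 11
28 22 22 14 13
24 17 15 12 10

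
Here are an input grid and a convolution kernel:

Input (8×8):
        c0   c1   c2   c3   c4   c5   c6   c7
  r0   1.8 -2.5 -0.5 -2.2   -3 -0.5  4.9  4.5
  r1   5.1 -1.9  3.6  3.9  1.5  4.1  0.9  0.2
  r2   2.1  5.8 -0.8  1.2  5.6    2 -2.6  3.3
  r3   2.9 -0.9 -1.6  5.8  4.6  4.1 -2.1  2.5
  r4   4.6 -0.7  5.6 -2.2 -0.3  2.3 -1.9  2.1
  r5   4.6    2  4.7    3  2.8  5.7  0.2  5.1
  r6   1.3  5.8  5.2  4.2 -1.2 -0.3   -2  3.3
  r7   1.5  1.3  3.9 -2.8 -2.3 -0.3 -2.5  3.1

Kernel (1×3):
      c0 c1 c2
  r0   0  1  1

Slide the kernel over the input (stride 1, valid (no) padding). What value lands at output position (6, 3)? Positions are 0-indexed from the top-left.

-1.5

The receptive field on the input at this output position is [4.2 -1.2 -0.3]. Elementwise product with the kernel and sum: -1.2·1 + -0.3·1.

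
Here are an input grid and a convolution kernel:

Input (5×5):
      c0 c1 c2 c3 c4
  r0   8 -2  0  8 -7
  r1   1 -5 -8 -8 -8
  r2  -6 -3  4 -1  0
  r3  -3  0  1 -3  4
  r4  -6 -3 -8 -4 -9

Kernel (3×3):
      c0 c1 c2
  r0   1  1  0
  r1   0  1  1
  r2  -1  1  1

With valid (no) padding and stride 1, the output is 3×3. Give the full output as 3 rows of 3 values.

0 -12 -13
1 -12 -17
-13 -10 -1

Output[0,0]: The receptive field on the input at this output position is [8 -2 0 / 1 -5 -8 / -6 -3 4]. Elementwise product with the kernel and sum: 8·1 + -2·1 + -5·1 + -8·1 + -6·-1 + -3·1 + 4·1.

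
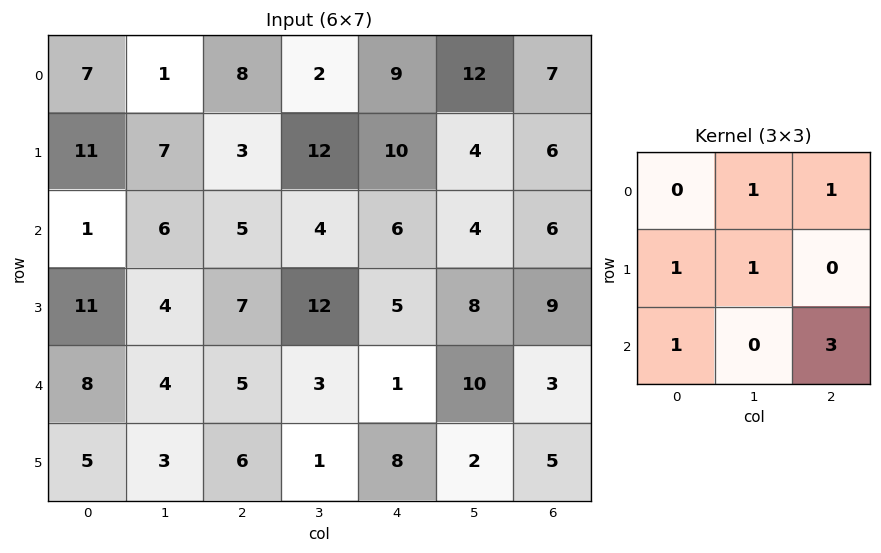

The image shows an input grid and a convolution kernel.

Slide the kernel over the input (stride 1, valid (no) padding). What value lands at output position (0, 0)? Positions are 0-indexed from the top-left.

43

The receptive field on the input at this output position is [7 1 8 / 11 7 3 / 1 6 5]. Elementwise product with the kernel and sum: 1·1 + 8·1 + 11·1 + 7·1 + 1·1 + 5·3.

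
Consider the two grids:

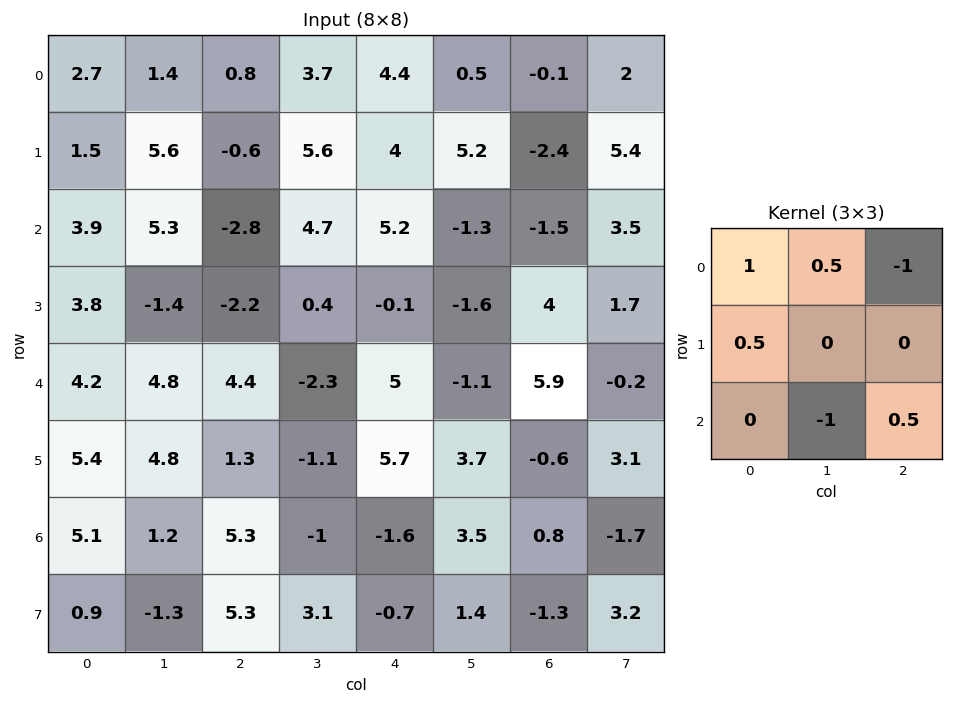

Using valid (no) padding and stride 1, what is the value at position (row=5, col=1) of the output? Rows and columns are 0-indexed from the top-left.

The receptive field on the input at this output position is [4.8 1.3 -1.1 / 1.2 5.3 -1 / -1.3 5.3 3.1]. Elementwise product with the kernel and sum: 4.8·1 + 1.3·0.5 + -1.1·-1 + 1.2·0.5 + 5.3·-1 + 3.1·0.5.

3.4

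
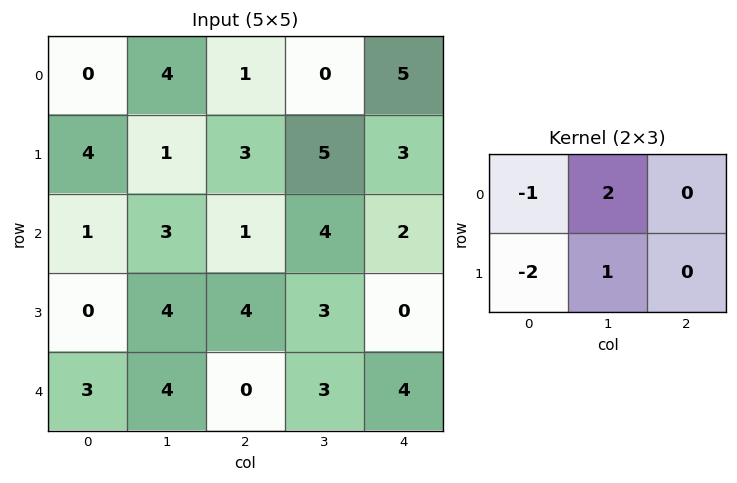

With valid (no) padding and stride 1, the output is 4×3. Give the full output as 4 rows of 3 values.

1 -1 -2
-1 0 9
9 -5 2
6 -4 5

Output[0,0]: The receptive field on the input at this output position is [0 4 1 / 4 1 3]. Elementwise product with the kernel and sum: 0·-1 + 4·2 + 4·-2 + 1·1.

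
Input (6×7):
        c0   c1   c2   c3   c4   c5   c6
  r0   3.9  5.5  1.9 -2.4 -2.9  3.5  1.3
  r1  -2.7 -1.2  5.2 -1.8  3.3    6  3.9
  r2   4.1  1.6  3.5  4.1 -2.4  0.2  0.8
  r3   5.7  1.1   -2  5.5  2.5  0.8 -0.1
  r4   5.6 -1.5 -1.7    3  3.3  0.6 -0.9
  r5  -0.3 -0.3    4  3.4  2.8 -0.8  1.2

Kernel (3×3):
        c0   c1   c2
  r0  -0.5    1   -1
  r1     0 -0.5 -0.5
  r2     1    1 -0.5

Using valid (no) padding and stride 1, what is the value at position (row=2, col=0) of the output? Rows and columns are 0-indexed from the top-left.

1.45

The receptive field on the input at this output position is [4.1 1.6 3.5 / 5.7 1.1 -2 / 5.6 -1.5 -1.7]. Elementwise product with the kernel and sum: 4.1·-0.5 + 1.6·1 + 3.5·-1 + 1.1·-0.5 + -2·-0.5 + 5.6·1 + -1.5·1 + -1.7·-0.5.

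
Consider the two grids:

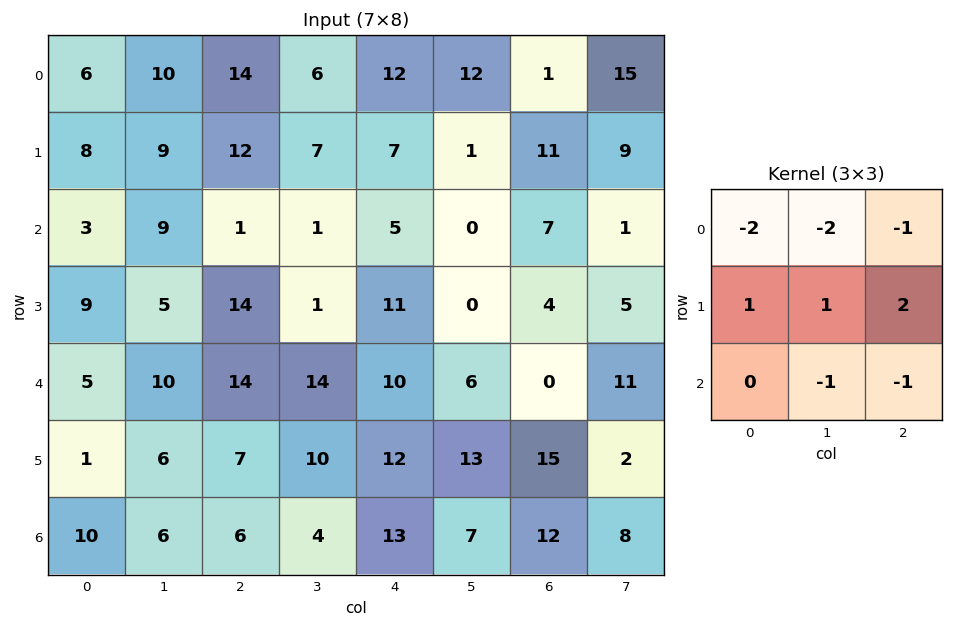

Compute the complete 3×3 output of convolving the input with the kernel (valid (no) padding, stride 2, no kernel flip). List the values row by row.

-15 -25 -26
-7 4 -4
-35 -42 4

Output[0,0]: The receptive field on the input at this output position is [6 10 14 / 8 9 12 / 3 9 1]. Elementwise product with the kernel and sum: 6·-2 + 10·-2 + 14·-1 + 8·1 + 9·1 + 12·2 + 9·-1 + 1·-1.
Output[0,1]: The receptive field on the input at this output position is [14 6 12 / 12 7 7 / 1 1 5]. Elementwise product with the kernel and sum: 14·-2 + 6·-2 + 12·-1 + 12·1 + 7·1 + 7·2 + 1·-1 + 5·-1.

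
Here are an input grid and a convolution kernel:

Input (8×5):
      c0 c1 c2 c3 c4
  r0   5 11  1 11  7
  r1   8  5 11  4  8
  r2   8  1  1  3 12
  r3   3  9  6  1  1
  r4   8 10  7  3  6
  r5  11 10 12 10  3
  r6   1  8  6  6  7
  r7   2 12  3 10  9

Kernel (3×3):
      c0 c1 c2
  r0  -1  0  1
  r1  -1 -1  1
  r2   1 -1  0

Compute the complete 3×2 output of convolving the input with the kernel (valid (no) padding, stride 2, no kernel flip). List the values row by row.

Output[0,0]: The receptive field on the input at this output position is [5 11 1 / 8 5 11 / 8 1 1]. Elementwise product with the kernel and sum: 5·-1 + 1·1 + 8·-1 + 5·-1 + 11·1 + 8·1 + 1·-1.

1 -3
-15 9
-17 -20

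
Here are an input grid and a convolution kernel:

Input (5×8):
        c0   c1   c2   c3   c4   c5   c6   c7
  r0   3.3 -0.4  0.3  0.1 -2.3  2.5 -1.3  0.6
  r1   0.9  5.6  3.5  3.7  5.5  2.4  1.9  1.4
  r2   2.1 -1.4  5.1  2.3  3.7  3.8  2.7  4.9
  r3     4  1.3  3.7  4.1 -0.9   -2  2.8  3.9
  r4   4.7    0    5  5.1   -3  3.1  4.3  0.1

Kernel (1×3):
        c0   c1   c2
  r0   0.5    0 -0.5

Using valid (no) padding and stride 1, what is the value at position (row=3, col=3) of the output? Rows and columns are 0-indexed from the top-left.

The receptive field on the input at this output position is [4.1 -0.9 -2]. Elementwise product with the kernel and sum: 4.1·0.5 + -2·-0.5.

3.05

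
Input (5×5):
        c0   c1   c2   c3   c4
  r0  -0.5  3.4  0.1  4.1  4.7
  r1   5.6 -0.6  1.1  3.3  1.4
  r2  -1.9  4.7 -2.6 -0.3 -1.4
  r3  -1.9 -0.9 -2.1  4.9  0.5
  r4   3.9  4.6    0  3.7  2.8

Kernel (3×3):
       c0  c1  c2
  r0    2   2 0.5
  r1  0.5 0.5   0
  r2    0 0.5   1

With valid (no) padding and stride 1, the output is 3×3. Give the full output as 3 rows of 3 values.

8.1 7.7 11.4
9.4 7.55 11
5.2 6.25 -0.45

Output[0,0]: The receptive field on the input at this output position is [-0.5 3.4 0.1 / 5.6 -0.6 1.1 / -1.9 4.7 -2.6]. Elementwise product with the kernel and sum: -0.5·2 + 3.4·2 + 0.1·0.5 + 5.6·0.5 + -0.6·0.5 + 4.7·0.5 + -2.6·1.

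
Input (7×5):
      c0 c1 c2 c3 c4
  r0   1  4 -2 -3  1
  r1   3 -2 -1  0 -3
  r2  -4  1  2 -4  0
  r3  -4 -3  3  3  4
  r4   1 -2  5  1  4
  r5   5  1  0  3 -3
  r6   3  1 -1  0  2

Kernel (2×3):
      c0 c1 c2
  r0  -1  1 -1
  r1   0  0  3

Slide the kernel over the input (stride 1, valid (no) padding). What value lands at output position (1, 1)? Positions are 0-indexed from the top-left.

-11

The receptive field on the input at this output position is [-2 -1 0 / 1 2 -4]. Elementwise product with the kernel and sum: -2·-1 + -1·1 + 0·-1 + -4·3.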